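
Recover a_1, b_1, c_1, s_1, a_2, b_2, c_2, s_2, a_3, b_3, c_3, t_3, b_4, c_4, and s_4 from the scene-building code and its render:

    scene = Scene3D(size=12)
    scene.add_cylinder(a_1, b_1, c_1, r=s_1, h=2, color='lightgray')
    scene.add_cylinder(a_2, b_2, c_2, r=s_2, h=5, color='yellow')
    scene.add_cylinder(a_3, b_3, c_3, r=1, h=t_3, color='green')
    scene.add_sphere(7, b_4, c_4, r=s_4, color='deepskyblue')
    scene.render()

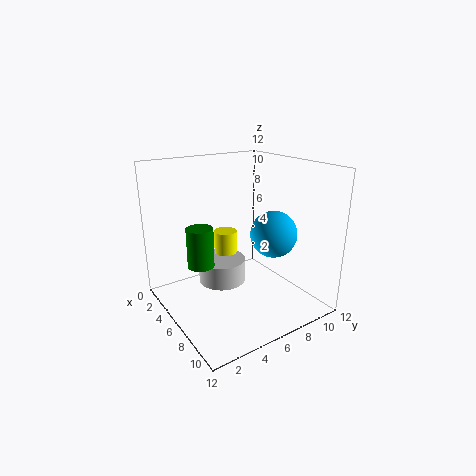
a_1 = 5, b_1 = 5, c_1 = 2, s_1 = 2, a_2 = 4, b_2 = 6, c_2 = 1, s_2 = 1, a_3 = 7, b_3 = 2, c_3 = 5, t_3 = 3, b_4 = 9, c_4 = 6, s_4 = 2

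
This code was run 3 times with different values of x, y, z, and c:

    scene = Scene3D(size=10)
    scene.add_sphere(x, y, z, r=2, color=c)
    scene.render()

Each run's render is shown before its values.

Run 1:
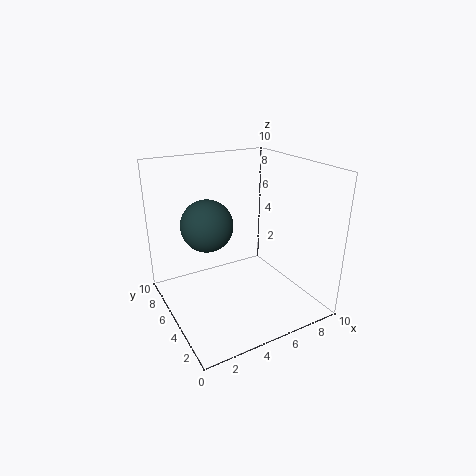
x = 4; y = 8; z = 5; c = 'darkslategray'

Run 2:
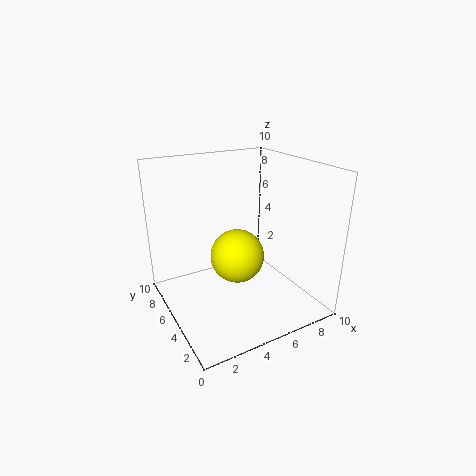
x = 5.5; y = 6; z = 3; c = 'yellow'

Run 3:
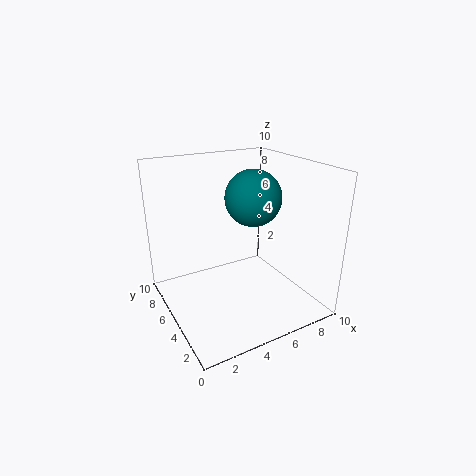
x = 6.5; y = 5.5; z = 7.5; c = 'teal'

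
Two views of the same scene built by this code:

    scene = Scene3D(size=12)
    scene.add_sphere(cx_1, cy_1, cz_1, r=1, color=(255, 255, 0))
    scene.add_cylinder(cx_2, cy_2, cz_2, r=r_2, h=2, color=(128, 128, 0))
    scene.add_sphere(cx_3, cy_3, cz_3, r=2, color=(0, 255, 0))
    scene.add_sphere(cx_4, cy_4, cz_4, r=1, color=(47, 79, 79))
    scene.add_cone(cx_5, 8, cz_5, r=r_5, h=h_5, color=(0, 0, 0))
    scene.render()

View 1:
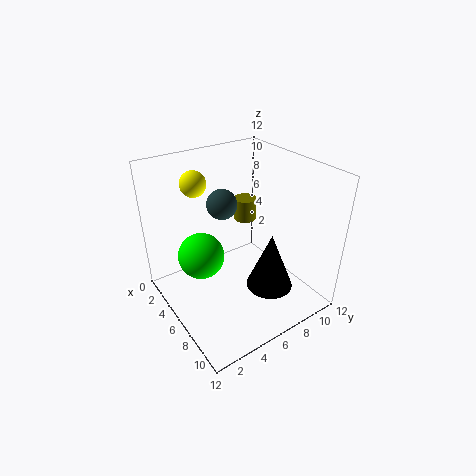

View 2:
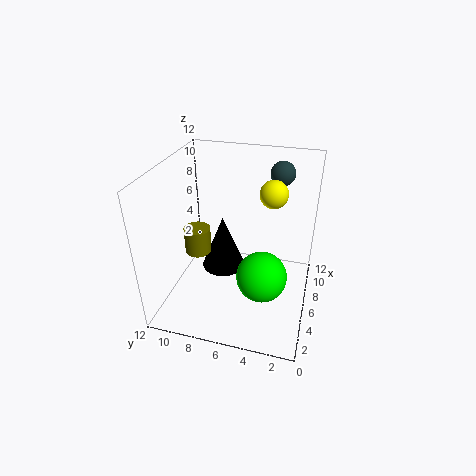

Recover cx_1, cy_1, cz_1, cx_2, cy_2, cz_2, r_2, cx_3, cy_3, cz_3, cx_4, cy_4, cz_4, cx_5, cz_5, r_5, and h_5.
cx_1 = 4.5, cy_1 = 3, cz_1 = 11, cx_2 = 3.5, cy_2 = 8.5, cz_2 = 6, r_2 = 1, cx_3 = 4, cy_3 = 3.5, cz_3 = 4, cx_4 = 8.5, cy_4 = 3, cz_4 = 11, cx_5 = 8, cz_5 = 1.5, r_5 = 2, h_5 = 5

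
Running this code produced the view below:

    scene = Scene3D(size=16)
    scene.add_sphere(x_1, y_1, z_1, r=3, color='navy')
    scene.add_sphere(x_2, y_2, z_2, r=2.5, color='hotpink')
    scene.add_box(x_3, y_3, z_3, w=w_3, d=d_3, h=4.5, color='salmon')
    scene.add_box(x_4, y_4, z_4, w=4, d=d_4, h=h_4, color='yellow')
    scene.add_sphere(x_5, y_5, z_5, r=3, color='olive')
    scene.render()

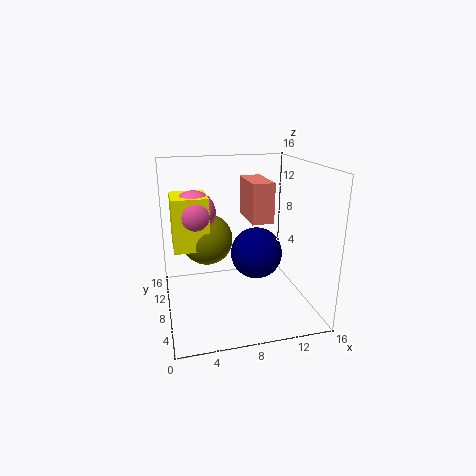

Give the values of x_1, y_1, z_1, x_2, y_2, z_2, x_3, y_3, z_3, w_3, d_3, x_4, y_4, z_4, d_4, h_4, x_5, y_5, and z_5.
x_1 = 10.5, y_1 = 9, z_1 = 5.5, x_2 = 3.5, y_2 = 10.5, z_2 = 10.5, x_3 = 9.5, y_3 = 7.5, z_3 = 9.5, w_3 = 2.5, d_3 = 5.5, x_4 = 1, y_4 = 8.5, z_4 = 6.5, d_4 = 4.5, h_4 = 6, x_5 = 5, y_5 = 11, z_5 = 7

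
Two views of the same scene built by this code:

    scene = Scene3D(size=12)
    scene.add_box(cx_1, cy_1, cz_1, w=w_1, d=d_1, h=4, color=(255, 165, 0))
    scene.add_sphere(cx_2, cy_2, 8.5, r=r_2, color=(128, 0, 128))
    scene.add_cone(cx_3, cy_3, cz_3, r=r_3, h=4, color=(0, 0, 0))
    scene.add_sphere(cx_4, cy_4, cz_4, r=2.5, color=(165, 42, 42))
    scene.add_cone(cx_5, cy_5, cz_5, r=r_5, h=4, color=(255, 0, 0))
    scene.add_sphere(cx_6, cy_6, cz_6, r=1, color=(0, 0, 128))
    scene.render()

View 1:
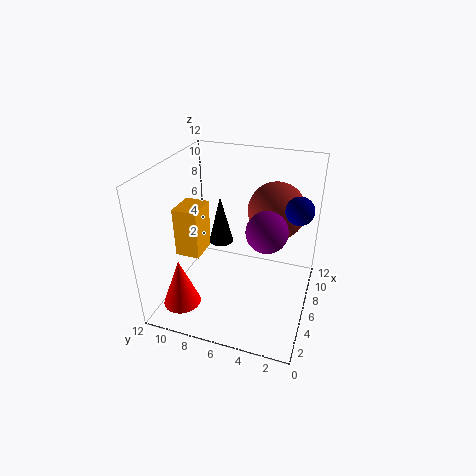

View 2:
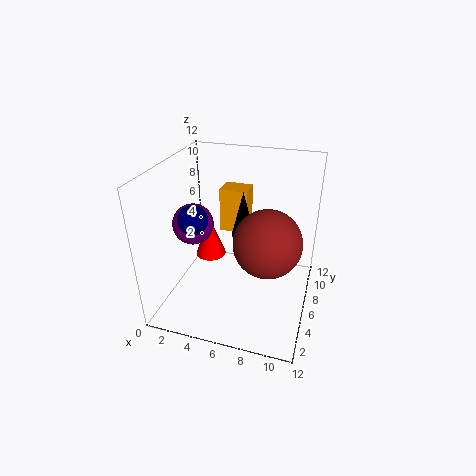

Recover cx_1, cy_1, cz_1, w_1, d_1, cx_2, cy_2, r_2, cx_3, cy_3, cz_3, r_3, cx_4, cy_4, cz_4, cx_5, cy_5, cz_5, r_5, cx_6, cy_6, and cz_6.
cx_1 = 3.5; cy_1 = 8.5; cz_1 = 5; w_1 = 2.5; d_1 = 2; cx_2 = 3.5; cy_2 = 3; r_2 = 1.5; cx_3 = 6; cy_3 = 7.5; cz_3 = 5.5; r_3 = 1; cx_4 = 9; cy_4 = 3.5; cz_4 = 7.5; cx_5 = 2; cy_5 = 9.5; cz_5 = 1.5; r_5 = 1.5; cx_6 = 4.5; cy_6 = 1; cz_6 = 10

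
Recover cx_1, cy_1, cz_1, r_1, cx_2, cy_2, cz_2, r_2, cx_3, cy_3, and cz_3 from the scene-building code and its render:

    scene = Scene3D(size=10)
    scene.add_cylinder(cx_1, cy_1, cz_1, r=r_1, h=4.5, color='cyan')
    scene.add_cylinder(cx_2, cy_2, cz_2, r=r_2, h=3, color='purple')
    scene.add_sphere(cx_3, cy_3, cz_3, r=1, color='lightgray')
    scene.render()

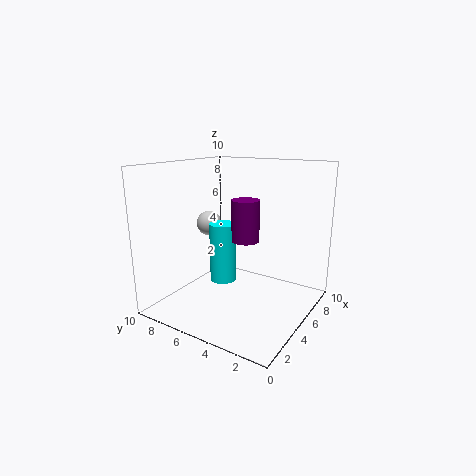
cx_1 = 6, cy_1 = 7, cz_1 = 1, r_1 = 1, cx_2 = 6, cy_2 = 5, cz_2 = 4.5, r_2 = 1, cx_3 = 7, cy_3 = 9, cz_3 = 5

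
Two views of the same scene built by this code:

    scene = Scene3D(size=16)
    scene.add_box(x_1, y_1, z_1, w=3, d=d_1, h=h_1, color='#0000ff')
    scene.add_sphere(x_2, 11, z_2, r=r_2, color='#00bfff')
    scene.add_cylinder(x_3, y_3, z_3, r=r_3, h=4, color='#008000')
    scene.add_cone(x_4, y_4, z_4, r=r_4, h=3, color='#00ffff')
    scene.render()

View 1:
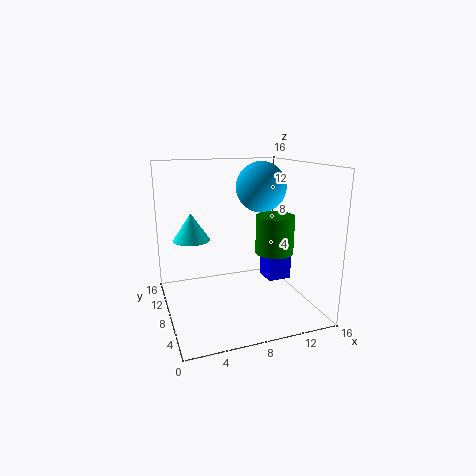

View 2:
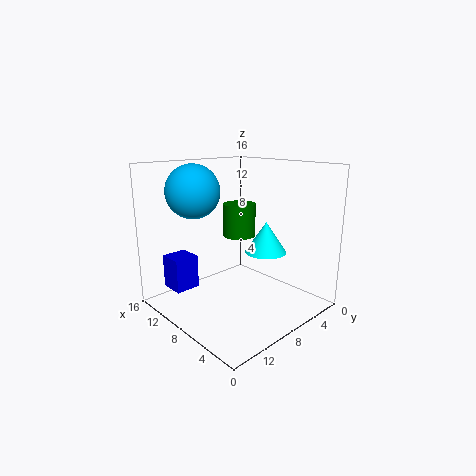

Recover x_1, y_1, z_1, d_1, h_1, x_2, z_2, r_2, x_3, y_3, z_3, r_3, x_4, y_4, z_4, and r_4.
x_1 = 13
y_1 = 10
z_1 = 1
d_1 = 3
h_1 = 4
x_2 = 12
z_2 = 13
r_2 = 3
x_3 = 11
y_3 = 5
z_3 = 7
r_3 = 2
x_4 = 3
y_4 = 9
z_4 = 8
r_4 = 2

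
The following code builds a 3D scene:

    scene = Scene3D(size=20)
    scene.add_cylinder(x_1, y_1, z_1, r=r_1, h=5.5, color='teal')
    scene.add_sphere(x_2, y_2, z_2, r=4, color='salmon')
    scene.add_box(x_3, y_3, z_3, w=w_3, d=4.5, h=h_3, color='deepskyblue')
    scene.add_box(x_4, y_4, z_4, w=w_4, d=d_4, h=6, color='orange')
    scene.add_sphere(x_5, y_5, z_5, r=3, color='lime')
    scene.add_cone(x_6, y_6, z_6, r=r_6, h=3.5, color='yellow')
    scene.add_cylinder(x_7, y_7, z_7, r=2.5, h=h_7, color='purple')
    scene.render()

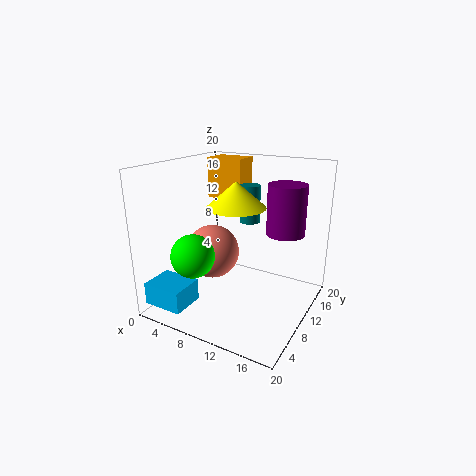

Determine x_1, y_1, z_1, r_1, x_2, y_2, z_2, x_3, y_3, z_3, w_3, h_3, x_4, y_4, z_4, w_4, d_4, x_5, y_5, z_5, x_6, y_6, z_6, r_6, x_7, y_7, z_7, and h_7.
x_1 = 9.5; y_1 = 14.5; z_1 = 11; r_1 = 1.5; x_2 = 5; y_2 = 11; z_2 = 6.5; x_3 = 1; y_3 = 0.5; z_3 = 2; w_3 = 5.5; h_3 = 3; x_4 = 2.5; y_4 = 14; z_4 = 14; w_4 = 5.5; d_4 = 4; x_5 = 5.5; y_5 = 5.5; z_5 = 8; x_6 = 10; y_6 = 9.5; z_6 = 14.5; r_6 = 4; x_7 = 16.5; y_7 = 11; z_7 = 11.5; h_7 = 6.5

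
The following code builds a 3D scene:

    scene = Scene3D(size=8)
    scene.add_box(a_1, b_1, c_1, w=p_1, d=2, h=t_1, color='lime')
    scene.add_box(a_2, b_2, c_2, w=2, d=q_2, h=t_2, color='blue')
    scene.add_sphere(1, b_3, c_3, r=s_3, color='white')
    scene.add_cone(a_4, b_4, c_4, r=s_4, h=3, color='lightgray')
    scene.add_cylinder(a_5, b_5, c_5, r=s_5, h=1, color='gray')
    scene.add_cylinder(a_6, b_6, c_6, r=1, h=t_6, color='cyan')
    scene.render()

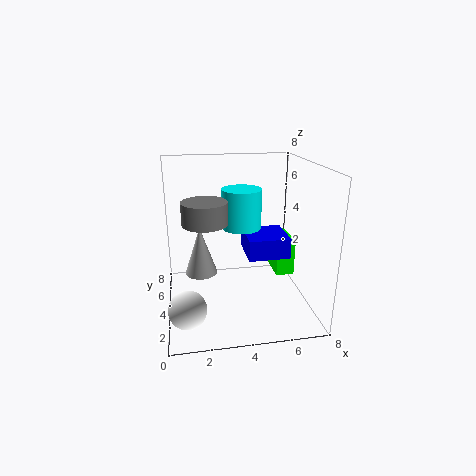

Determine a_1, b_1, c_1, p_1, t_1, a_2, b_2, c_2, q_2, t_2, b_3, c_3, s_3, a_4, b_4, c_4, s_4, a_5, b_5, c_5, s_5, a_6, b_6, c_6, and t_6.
a_1 = 6, b_1 = 3, c_1 = 2, p_1 = 1, t_1 = 2, a_2 = 4, b_2 = 1, c_2 = 4, q_2 = 2, t_2 = 1, b_3 = 2, c_3 = 1, s_3 = 1, a_4 = 2, b_4 = 6, c_4 = 1, s_4 = 1, a_5 = 2, b_5 = 1, c_5 = 6, s_5 = 1, a_6 = 4, b_6 = 3, c_6 = 5, t_6 = 2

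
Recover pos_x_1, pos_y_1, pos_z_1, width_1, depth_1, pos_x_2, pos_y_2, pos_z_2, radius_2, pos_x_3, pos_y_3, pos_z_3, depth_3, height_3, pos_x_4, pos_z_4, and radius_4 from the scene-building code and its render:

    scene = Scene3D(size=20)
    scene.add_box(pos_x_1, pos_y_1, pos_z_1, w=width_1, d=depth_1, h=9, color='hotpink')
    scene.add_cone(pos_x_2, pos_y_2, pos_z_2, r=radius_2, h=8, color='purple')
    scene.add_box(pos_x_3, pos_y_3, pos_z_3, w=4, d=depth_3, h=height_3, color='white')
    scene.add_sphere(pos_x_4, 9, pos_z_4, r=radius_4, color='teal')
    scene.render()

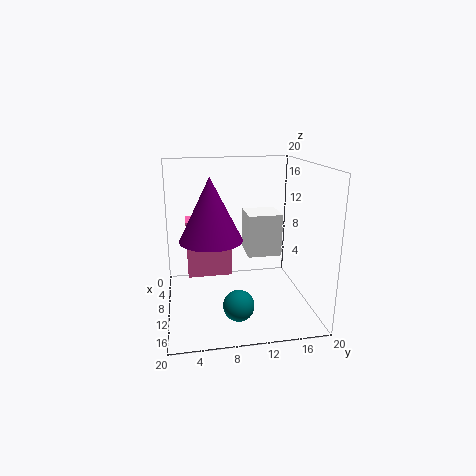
pos_x_1 = 1; pos_y_1 = 3; pos_z_1 = 2; width_1 = 4; depth_1 = 7; pos_x_2 = 13; pos_y_2 = 6; pos_z_2 = 11; radius_2 = 4; pos_x_3 = 13; pos_y_3 = 10; pos_z_3 = 10; depth_3 = 4; height_3 = 5; pos_x_4 = 16; pos_z_4 = 3; radius_4 = 2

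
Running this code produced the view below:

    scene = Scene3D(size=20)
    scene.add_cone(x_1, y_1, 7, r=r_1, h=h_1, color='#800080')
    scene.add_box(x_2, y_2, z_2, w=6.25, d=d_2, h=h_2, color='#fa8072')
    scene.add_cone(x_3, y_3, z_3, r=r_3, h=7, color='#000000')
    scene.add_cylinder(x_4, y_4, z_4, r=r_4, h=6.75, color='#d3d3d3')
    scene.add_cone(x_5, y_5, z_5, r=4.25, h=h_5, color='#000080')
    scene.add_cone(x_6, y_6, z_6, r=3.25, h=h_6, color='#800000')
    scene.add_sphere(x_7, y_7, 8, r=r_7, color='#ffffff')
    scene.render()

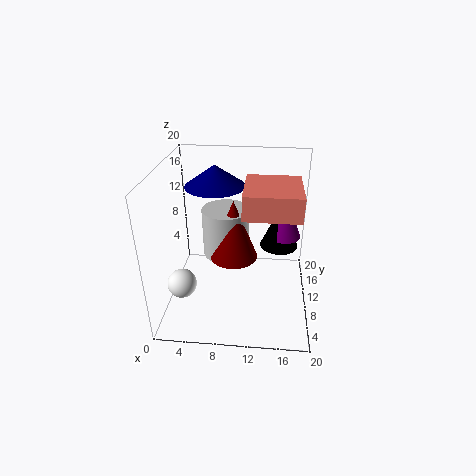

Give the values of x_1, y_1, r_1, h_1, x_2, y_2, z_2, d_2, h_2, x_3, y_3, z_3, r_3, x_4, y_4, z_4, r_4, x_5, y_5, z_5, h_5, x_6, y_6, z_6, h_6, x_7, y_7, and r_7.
x_1 = 16.75, y_1 = 16.5, r_1 = 2.5, h_1 = 6.75, x_2 = 11.25, y_2 = 1, z_2 = 17.25, d_2 = 6.75, h_2 = 2.75, x_3 = 16, y_3 = 16.5, z_3 = 5.25, r_3 = 3, x_4 = 8.25, y_4 = 10.75, z_4 = 7.25, r_4 = 3.25, x_5 = 6.5, y_5 = 13.25, z_5 = 16.25, h_5 = 3, x_6 = 9.5, y_6 = 9, z_6 = 7.75, h_6 = 8.25, x_7 = 4, y_7 = 2, r_7 = 1.75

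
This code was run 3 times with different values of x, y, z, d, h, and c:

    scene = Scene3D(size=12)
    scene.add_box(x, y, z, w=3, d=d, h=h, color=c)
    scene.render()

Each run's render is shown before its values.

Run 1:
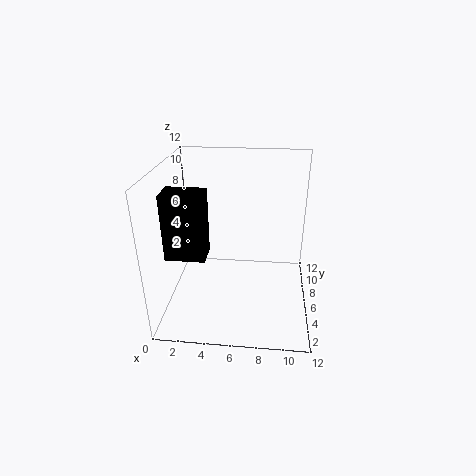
x = 1; y = 2; z = 6; d = 2; h = 5; c = 'black'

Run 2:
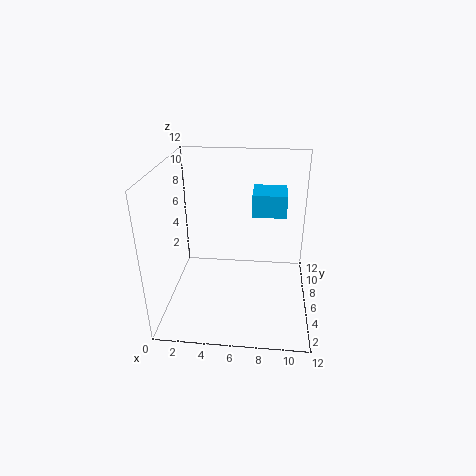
x = 7; y = 8; z = 7; d = 3; h = 2; c = 'deepskyblue'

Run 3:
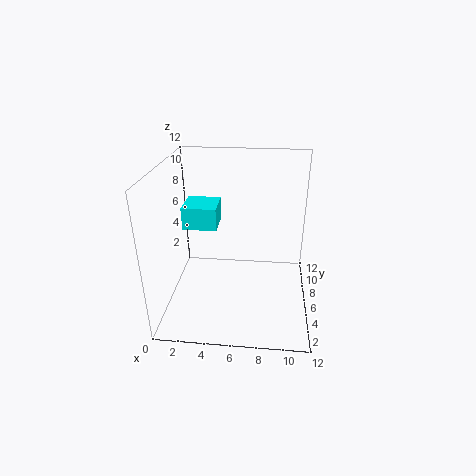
x = 1; y = 7; z = 6; d = 3; h = 2; c = 'cyan'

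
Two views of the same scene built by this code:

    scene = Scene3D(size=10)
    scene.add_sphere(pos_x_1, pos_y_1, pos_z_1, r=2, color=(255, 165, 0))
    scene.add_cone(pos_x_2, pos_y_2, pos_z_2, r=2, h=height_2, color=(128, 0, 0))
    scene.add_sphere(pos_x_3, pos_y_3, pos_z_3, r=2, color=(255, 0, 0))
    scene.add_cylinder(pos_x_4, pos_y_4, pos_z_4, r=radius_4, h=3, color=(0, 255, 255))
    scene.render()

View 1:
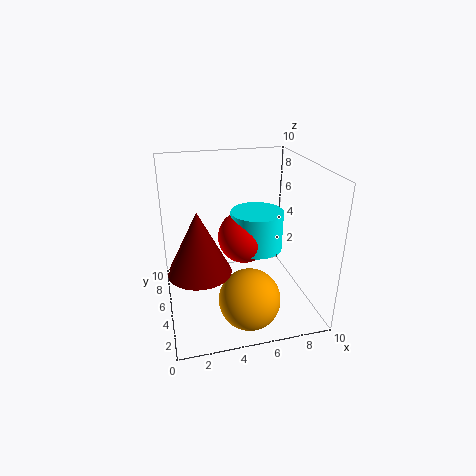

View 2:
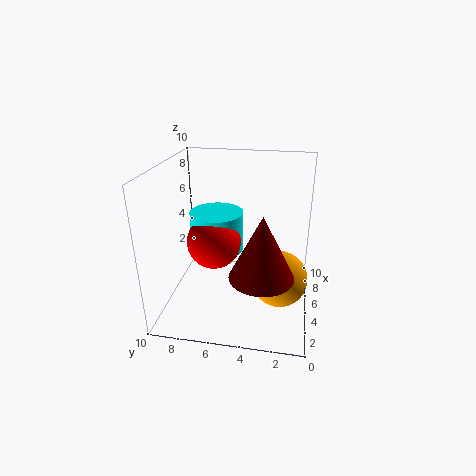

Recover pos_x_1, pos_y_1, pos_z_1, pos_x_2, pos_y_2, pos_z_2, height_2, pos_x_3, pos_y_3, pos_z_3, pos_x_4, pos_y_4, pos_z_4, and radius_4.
pos_x_1 = 5; pos_y_1 = 2; pos_z_1 = 2; pos_x_2 = 2; pos_y_2 = 3; pos_z_2 = 4; height_2 = 4; pos_x_3 = 6; pos_y_3 = 7; pos_z_3 = 4; pos_x_4 = 7; pos_y_4 = 7; pos_z_4 = 3; radius_4 = 2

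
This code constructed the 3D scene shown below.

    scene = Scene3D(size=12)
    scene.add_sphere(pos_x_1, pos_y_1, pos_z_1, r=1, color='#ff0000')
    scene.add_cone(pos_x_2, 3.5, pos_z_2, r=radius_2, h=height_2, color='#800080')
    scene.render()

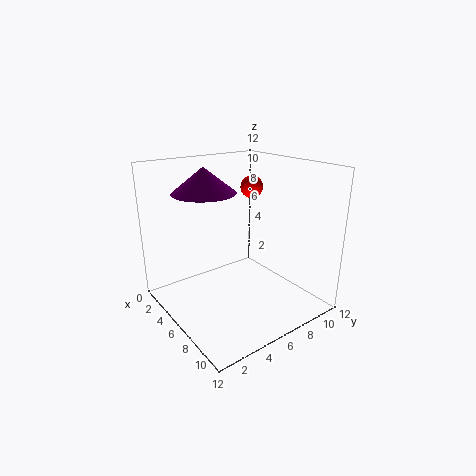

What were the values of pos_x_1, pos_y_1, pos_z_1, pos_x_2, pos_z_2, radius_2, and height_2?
pos_x_1 = 4; pos_y_1 = 9; pos_z_1 = 9.5; pos_x_2 = 5; pos_z_2 = 10; radius_2 = 2.5; height_2 = 2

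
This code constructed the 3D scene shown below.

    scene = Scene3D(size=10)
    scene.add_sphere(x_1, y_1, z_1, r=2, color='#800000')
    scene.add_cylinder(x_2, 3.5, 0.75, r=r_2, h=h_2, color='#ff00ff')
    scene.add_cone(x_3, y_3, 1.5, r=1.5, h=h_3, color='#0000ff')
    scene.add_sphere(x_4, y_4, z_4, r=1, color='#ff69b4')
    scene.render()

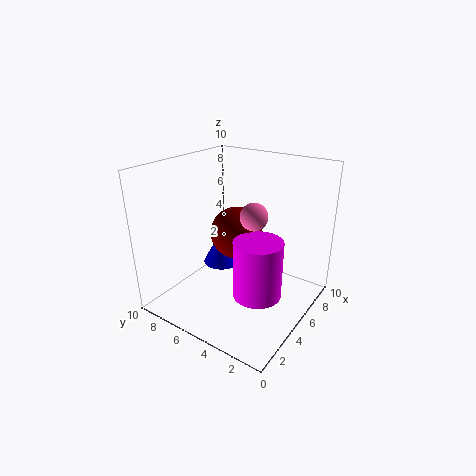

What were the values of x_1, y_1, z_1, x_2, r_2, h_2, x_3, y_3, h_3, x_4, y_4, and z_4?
x_1 = 7; y_1 = 6.5; z_1 = 4.25; x_2 = 5.25; r_2 = 1.75; h_2 = 4.25; x_3 = 6.75; y_3 = 7.75; h_3 = 2.75; x_4 = 6.25; y_4 = 4.5; z_4 = 6.25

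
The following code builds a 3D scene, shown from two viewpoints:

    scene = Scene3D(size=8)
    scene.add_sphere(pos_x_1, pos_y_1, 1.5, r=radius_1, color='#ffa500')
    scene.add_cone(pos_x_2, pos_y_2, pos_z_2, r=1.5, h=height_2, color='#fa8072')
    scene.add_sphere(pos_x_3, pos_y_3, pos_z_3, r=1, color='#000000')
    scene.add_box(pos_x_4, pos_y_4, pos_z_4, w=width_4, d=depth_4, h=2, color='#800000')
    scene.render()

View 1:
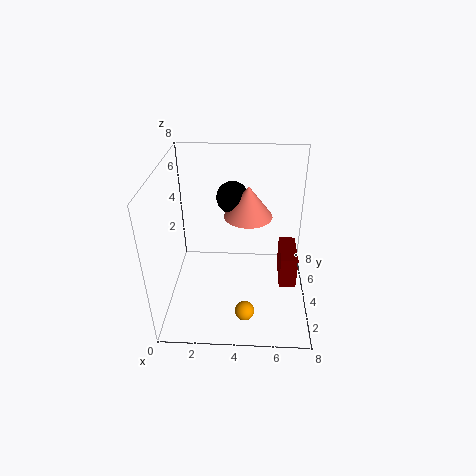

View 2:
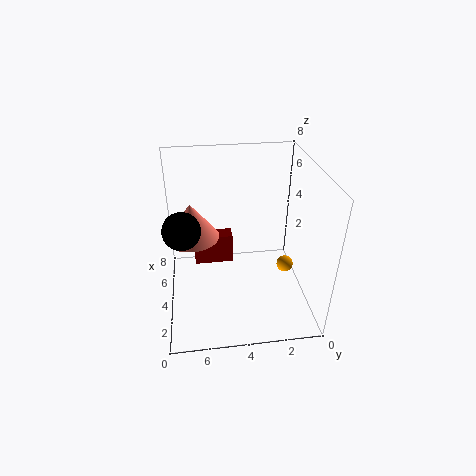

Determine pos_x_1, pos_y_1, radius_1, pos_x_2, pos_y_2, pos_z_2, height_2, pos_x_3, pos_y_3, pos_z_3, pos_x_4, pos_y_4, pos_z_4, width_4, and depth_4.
pos_x_1 = 4.5
pos_y_1 = 1
radius_1 = 0.5
pos_x_2 = 4.5
pos_y_2 = 6.5
pos_z_2 = 4
height_2 = 2
pos_x_3 = 3.5
pos_y_3 = 7
pos_z_3 = 5
pos_x_4 = 6.5
pos_y_4 = 4
pos_z_4 = 0.5
width_4 = 1
depth_4 = 2.5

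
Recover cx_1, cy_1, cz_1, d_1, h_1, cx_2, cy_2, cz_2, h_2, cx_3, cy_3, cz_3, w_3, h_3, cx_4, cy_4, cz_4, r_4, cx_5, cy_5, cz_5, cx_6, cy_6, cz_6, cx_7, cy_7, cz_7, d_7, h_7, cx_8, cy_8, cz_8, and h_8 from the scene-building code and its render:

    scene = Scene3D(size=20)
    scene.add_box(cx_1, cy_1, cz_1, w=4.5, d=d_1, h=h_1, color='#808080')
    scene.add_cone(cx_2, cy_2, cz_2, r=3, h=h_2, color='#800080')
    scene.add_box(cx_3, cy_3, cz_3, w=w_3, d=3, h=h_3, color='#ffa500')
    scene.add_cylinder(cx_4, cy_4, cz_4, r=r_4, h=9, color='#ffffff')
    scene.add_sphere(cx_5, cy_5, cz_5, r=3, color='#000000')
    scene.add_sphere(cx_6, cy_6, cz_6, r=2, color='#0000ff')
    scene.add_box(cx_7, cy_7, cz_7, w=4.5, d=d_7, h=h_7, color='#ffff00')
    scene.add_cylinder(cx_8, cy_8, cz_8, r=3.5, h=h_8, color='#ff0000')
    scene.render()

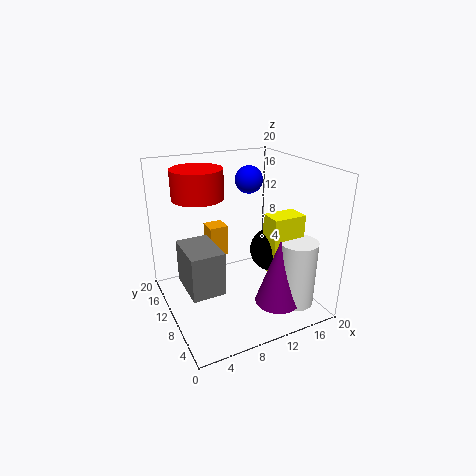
cx_1 = 2; cy_1 = 6.5; cz_1 = 4; d_1 = 6.5; h_1 = 6; cx_2 = 13; cy_2 = 4; cz_2 = 2.5; h_2 = 9; cx_3 = 8.5; cy_3 = 16.5; cz_3 = 4; w_3 = 3; h_3 = 5; cx_4 = 15.5; cy_4 = 3.5; cz_4 = 2; r_4 = 2.5; cx_5 = 14; cy_5 = 7.5; cz_5 = 8.5; cx_6 = 13.5; cy_6 = 13.5; cz_6 = 17; cx_7 = 12.5; cy_7 = 4.5; cz_7 = 6; d_7 = 3; h_7 = 8; cx_8 = 5.5; cy_8 = 13; cz_8 = 15.5; h_8 = 4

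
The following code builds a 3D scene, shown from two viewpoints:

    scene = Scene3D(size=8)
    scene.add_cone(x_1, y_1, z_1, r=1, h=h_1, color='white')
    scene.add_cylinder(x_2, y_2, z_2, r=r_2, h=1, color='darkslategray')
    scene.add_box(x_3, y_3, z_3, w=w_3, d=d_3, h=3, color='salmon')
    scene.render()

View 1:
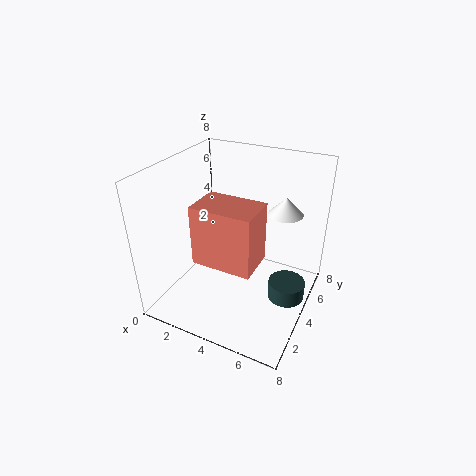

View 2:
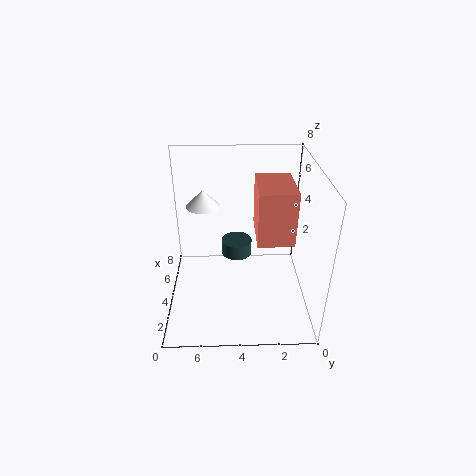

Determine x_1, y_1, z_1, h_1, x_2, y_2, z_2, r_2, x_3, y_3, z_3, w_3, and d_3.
x_1 = 6
y_1 = 6
z_1 = 5
h_1 = 1
x_2 = 7
y_2 = 4
z_2 = 1
r_2 = 1
x_3 = 3
y_3 = 1
z_3 = 4
w_3 = 3
d_3 = 2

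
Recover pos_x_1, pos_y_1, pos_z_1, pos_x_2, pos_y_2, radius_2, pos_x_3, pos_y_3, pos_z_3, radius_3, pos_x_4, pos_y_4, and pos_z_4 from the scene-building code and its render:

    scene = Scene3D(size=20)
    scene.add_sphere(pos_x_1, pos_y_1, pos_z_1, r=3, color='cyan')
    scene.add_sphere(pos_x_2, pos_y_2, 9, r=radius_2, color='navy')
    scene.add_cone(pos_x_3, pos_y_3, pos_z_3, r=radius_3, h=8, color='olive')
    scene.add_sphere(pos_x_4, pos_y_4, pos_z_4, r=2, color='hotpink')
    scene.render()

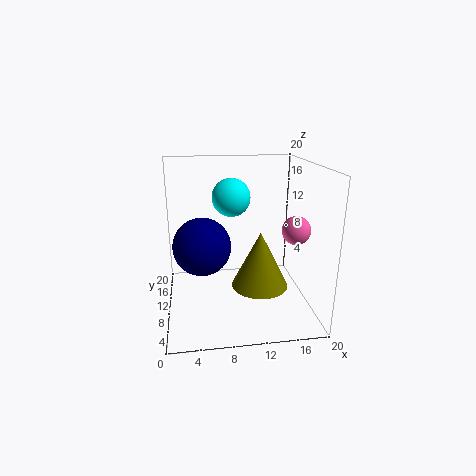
pos_x_1 = 10, pos_y_1 = 17, pos_z_1 = 14, pos_x_2 = 5, pos_y_2 = 10, radius_2 = 4, pos_x_3 = 13, pos_y_3 = 9, pos_z_3 = 3, radius_3 = 4, pos_x_4 = 18, pos_y_4 = 9, pos_z_4 = 11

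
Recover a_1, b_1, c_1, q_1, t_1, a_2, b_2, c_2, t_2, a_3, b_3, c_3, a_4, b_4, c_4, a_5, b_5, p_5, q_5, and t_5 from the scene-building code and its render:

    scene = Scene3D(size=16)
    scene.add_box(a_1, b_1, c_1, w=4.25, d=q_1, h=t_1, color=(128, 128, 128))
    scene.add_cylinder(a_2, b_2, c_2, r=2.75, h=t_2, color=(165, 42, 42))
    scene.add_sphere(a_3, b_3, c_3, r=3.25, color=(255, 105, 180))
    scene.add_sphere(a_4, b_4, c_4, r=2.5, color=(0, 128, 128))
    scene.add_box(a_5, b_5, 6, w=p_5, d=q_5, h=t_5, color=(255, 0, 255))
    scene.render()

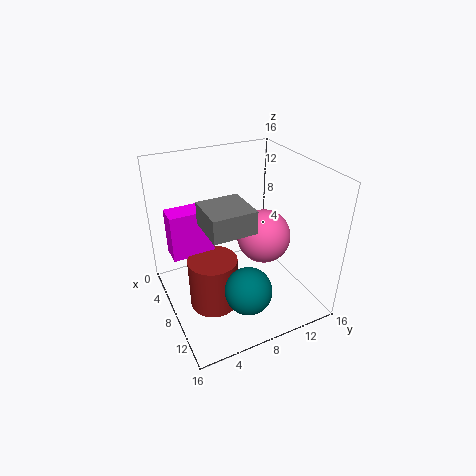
a_1 = 9.25
b_1 = 3
c_1 = 11.75
q_1 = 4.25
t_1 = 2.25
a_2 = 8.25
b_2 = 4.75
c_2 = 0.25
t_2 = 6
a_3 = 6.5
b_3 = 12.25
c_3 = 6.25
a_4 = 12.5
b_4 = 7
c_4 = 4.25
a_5 = 4
b_5 = 1
p_5 = 2.5
q_5 = 4.75
t_5 = 5.25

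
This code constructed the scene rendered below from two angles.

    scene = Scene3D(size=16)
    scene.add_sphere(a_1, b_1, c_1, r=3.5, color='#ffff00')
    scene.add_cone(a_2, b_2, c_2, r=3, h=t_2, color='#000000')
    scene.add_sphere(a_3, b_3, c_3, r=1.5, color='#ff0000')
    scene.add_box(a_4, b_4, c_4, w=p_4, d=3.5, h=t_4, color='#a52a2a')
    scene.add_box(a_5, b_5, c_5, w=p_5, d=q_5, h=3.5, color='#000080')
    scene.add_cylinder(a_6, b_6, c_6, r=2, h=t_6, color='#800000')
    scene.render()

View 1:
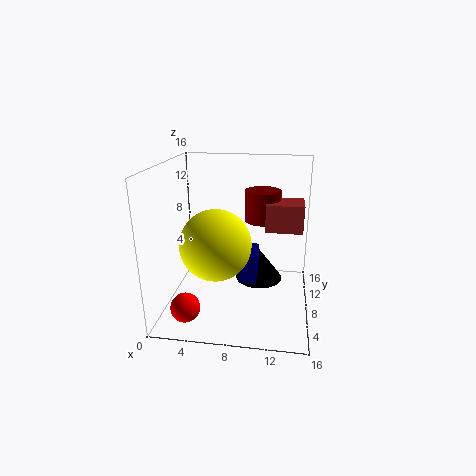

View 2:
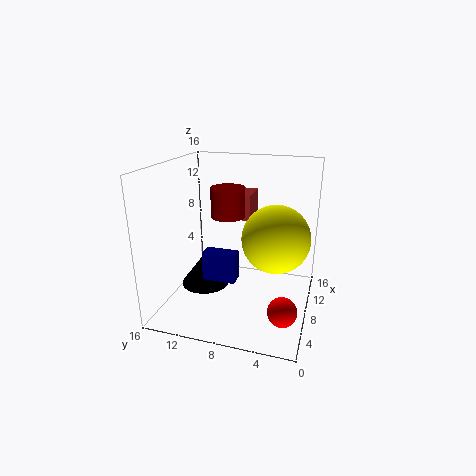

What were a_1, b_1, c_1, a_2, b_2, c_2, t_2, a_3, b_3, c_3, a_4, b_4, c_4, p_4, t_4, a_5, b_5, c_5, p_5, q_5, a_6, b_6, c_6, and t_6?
a_1 = 6.5
b_1 = 3.5
c_1 = 9
a_2 = 10
b_2 = 13
c_2 = 0.5
t_2 = 4
a_3 = 3.5
b_3 = 2
c_3 = 2.5
a_4 = 11
b_4 = 7.5
c_4 = 9
p_4 = 4
t_4 = 3
a_5 = 8
b_5 = 8.5
c_5 = 2
p_5 = 2
q_5 = 4
a_6 = 10.5
b_6 = 10
c_6 = 9.5
t_6 = 3.5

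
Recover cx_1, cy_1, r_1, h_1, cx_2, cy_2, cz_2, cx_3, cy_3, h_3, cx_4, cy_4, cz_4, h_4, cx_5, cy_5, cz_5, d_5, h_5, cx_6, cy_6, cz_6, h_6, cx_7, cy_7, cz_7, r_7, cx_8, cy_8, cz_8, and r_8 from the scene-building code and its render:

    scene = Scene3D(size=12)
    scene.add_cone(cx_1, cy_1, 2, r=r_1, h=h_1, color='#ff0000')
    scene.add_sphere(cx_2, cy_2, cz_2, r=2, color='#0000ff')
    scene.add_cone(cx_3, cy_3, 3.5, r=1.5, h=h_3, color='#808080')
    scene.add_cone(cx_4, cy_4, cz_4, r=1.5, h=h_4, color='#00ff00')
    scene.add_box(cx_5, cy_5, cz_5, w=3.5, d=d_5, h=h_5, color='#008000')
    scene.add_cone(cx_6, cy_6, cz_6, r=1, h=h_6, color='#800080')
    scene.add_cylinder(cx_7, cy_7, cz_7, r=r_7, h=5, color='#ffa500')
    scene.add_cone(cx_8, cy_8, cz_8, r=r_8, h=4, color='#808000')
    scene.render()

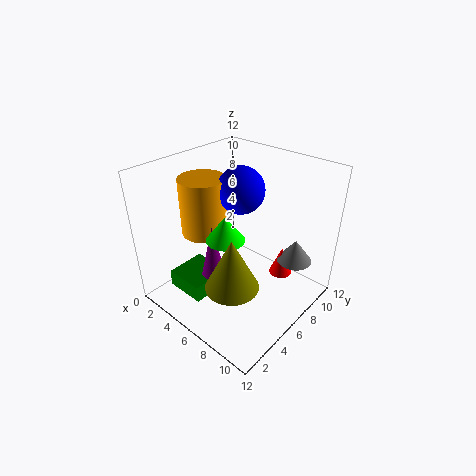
cx_1 = 8.5; cy_1 = 9; r_1 = 1; h_1 = 2.5; cx_2 = 5; cy_2 = 7.5; cz_2 = 9.5; cx_3 = 9.5; cy_3 = 9.5; h_3 = 2; cx_4 = 6.5; cy_4 = 4; cz_4 = 7; h_4 = 2; cx_5 = 1.5; cy_5 = 2; cz_5 = 1; d_5 = 3.5; h_5 = 1.5; cx_6 = 5; cy_6 = 4; cz_6 = 3; h_6 = 4.5; cx_7 = 2.5; cy_7 = 5.5; cz_7 = 5.5; r_7 = 2; cx_8 = 8.5; cy_8 = 2.5; cz_8 = 4.5; r_8 = 2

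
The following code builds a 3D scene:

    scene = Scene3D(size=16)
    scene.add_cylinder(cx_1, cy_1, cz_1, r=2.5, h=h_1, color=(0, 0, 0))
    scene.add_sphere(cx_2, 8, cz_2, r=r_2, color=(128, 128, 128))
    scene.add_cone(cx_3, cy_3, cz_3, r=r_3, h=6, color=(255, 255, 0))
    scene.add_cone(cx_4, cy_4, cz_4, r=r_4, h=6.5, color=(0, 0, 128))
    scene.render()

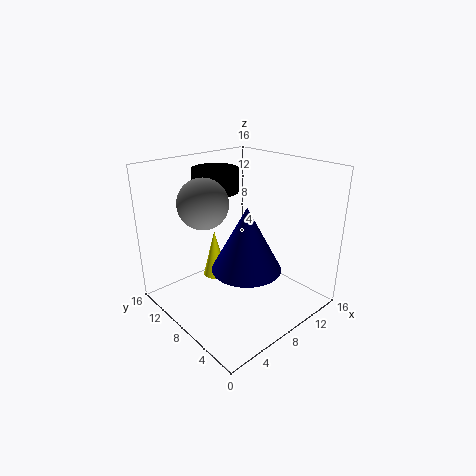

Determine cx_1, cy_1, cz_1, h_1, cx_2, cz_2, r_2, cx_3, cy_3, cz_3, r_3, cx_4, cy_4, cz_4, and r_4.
cx_1 = 7
cy_1 = 10.5
cz_1 = 13
h_1 = 2.5
cx_2 = 3.5
cz_2 = 13
r_2 = 2.5
cx_3 = 8.5
cy_3 = 13
cz_3 = 1
r_3 = 1.5
cx_4 = 6
cy_4 = 4.5
cz_4 = 6.5
r_4 = 3.5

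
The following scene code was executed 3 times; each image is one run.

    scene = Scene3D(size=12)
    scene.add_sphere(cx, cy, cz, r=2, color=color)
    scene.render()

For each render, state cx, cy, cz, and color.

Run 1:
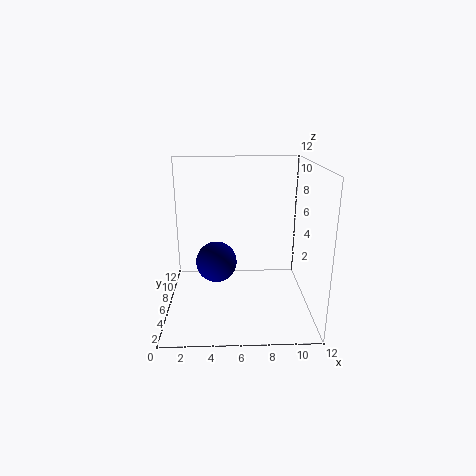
cx = 4
cy = 10
cz = 2
color = 'navy'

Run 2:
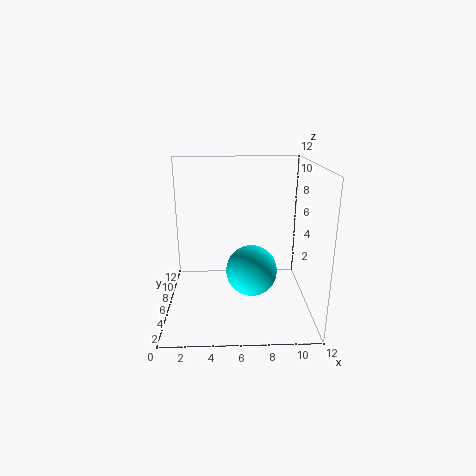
cx = 7
cy = 4
cz = 4
color = 'cyan'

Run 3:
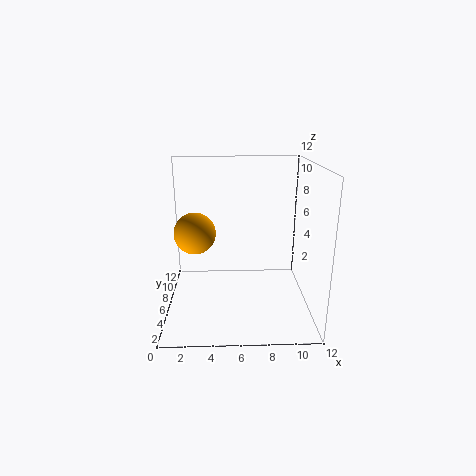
cx = 2
cy = 10
cz = 5
color = 'orange'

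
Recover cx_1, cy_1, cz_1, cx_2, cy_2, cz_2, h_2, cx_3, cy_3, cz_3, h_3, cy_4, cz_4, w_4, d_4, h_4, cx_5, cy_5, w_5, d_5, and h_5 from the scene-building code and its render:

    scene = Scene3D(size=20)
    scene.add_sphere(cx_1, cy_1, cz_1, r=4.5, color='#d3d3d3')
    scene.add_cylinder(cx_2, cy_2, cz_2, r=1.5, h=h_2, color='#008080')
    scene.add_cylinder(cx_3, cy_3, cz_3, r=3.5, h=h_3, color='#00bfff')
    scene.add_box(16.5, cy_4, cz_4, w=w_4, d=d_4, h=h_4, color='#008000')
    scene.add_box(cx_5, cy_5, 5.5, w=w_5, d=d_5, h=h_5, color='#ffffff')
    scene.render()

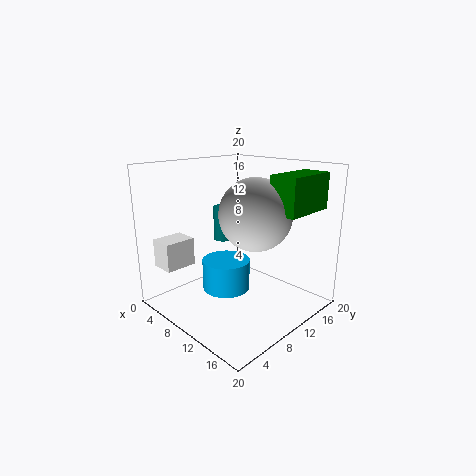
cx_1 = 14.5; cy_1 = 8.5; cz_1 = 14.5; cx_2 = 2.5; cy_2 = 14; cz_2 = 7; h_2 = 5.5; cx_3 = 7.5; cy_3 = 10; cz_3 = 1.5; h_3 = 4.5; cy_4 = 8.5; cz_4 = 15; w_4 = 3.5; d_4 = 7; h_4 = 4.5; cx_5 = 1; cy_5 = 2; w_5 = 3.5; d_5 = 4.5; h_5 = 4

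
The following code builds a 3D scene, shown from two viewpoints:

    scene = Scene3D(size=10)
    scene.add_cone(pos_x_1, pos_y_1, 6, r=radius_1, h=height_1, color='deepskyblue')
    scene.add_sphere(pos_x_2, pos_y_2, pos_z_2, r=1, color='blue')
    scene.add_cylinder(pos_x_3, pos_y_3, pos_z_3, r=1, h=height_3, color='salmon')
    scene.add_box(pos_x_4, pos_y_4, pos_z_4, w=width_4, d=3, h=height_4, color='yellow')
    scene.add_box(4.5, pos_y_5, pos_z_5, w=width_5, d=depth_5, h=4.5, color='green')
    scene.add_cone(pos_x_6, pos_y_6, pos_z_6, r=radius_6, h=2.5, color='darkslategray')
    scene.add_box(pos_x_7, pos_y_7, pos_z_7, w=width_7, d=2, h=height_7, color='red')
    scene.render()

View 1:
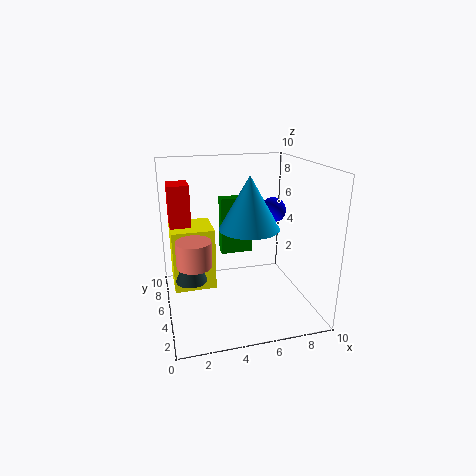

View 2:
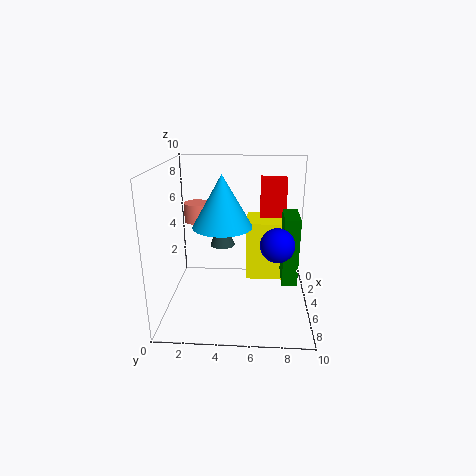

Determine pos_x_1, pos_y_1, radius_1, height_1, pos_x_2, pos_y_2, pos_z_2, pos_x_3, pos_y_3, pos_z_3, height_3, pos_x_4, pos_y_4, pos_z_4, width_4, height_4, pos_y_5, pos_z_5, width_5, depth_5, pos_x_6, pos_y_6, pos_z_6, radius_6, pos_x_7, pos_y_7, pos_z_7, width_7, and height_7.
pos_x_1 = 5.5
pos_y_1 = 4
radius_1 = 2
height_1 = 3.5
pos_x_2 = 8.5
pos_y_2 = 7.5
pos_z_2 = 6
pos_x_3 = 1.5
pos_y_3 = 1.5
pos_z_3 = 5
height_3 = 1.5
pos_x_4 = 0.5
pos_y_4 = 5.5
pos_z_4 = 1
width_4 = 3
height_4 = 4.5
pos_y_5 = 8
pos_z_5 = 2.5
width_5 = 2.5
depth_5 = 1
pos_x_6 = 1.5
pos_y_6 = 3.5
pos_z_6 = 3
radius_6 = 1
pos_x_7 = 0.5
pos_y_7 = 6.5
pos_z_7 = 4.5
width_7 = 1.5
height_7 = 4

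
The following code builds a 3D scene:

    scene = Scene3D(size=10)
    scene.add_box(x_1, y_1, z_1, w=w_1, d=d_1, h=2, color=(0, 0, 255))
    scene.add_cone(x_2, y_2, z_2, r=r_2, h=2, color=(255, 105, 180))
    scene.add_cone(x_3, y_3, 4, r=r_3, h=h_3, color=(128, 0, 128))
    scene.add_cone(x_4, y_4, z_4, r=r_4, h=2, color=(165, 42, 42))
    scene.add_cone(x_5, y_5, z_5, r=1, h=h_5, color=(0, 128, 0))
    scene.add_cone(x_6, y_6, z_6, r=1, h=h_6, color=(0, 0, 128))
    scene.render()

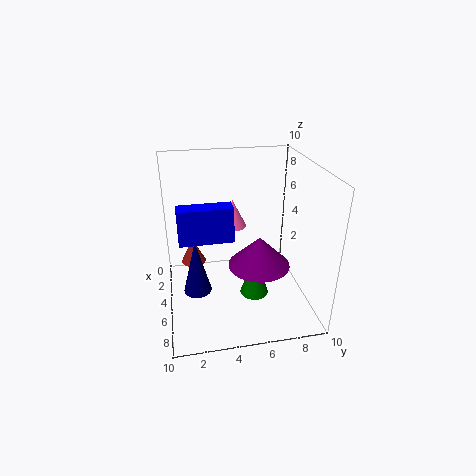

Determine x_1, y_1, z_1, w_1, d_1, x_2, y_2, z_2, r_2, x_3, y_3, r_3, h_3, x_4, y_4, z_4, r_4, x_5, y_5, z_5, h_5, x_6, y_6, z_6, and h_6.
x_1 = 8; y_1 = 1; z_1 = 7; w_1 = 1; d_1 = 3; x_2 = 3; y_2 = 5; z_2 = 5; r_2 = 1; x_3 = 7; y_3 = 6; r_3 = 2; h_3 = 2; x_4 = 1; y_4 = 2; z_4 = 1; r_4 = 1; x_5 = 6; y_5 = 6; z_5 = 1; h_5 = 3; x_6 = 5; y_6 = 2; z_6 = 1; h_6 = 4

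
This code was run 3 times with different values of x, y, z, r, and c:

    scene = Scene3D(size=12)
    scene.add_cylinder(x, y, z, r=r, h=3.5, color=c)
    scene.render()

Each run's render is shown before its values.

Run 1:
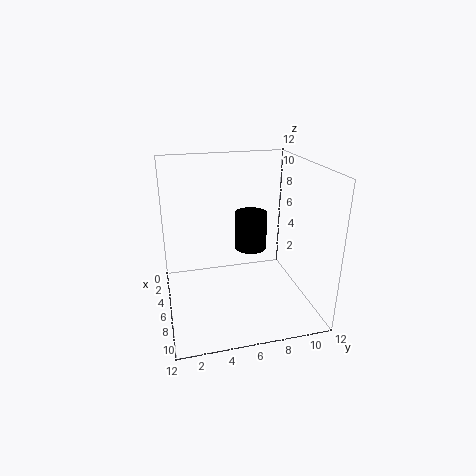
x = 3; y = 8; z = 3.5; r = 1.5; c = 'black'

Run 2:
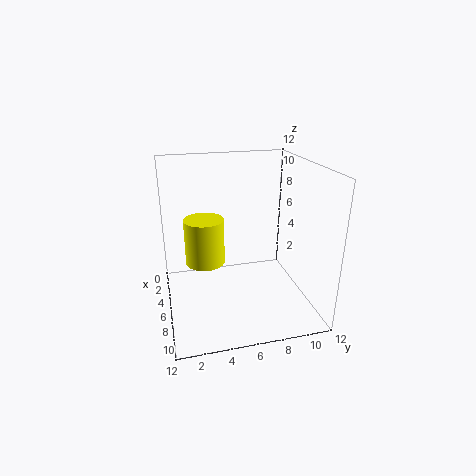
x = 7.5; y = 3; z = 5; r = 1.5; c = 'yellow'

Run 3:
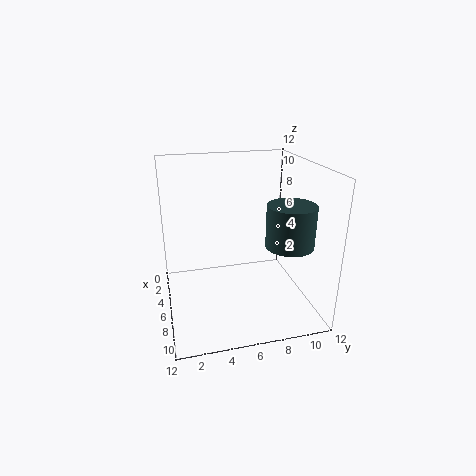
x = 7.5; y = 10; z = 5.5; r = 2; c = 'darkslategray'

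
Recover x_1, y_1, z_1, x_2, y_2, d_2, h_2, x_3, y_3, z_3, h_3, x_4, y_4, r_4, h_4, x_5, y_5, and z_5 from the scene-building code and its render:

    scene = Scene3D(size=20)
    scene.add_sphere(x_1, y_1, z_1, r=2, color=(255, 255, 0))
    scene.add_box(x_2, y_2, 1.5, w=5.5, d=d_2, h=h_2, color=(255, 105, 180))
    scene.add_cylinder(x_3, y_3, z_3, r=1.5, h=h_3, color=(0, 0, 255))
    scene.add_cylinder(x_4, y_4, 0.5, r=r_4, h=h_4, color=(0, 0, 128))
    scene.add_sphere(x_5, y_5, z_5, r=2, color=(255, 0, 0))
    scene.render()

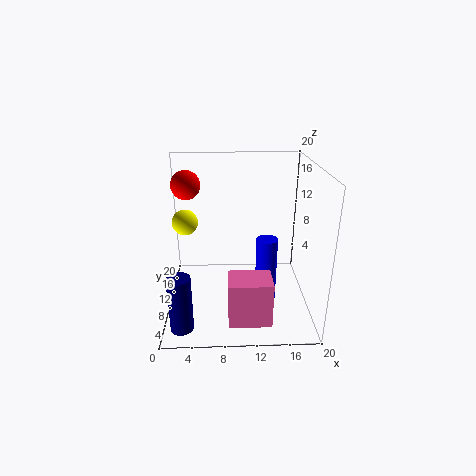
x_1 = 2
y_1 = 16
z_1 = 10
x_2 = 8.5
y_2 = 1.5
d_2 = 4
h_2 = 6
x_3 = 14
y_3 = 9.5
z_3 = 0.5
h_3 = 9.5
x_4 = 2.5
y_4 = 3
r_4 = 1.5
h_4 = 7.5
x_5 = 3
y_5 = 12
z_5 = 17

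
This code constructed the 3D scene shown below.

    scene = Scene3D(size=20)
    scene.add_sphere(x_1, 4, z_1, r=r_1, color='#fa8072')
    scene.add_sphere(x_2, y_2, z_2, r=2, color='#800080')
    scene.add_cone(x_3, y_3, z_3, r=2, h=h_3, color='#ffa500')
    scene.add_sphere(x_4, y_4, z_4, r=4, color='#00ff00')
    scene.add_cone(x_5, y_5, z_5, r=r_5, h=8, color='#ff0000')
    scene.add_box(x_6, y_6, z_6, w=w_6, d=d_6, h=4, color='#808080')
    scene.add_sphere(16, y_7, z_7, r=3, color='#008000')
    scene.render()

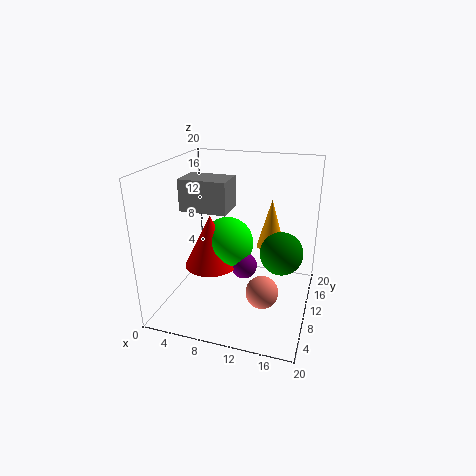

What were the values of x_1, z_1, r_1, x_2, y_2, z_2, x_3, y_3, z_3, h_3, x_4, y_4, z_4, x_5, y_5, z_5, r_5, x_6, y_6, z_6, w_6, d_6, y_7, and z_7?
x_1 = 15; z_1 = 6; r_1 = 2; x_2 = 10; y_2 = 13; z_2 = 4; x_3 = 14; y_3 = 13; z_3 = 8; h_3 = 7; x_4 = 7; y_4 = 14; z_4 = 7; x_5 = 5; y_5 = 12; z_5 = 4; r_5 = 4; x_6 = 4; y_6 = 5; z_6 = 15; w_6 = 6; d_6 = 4; y_7 = 11; z_7 = 8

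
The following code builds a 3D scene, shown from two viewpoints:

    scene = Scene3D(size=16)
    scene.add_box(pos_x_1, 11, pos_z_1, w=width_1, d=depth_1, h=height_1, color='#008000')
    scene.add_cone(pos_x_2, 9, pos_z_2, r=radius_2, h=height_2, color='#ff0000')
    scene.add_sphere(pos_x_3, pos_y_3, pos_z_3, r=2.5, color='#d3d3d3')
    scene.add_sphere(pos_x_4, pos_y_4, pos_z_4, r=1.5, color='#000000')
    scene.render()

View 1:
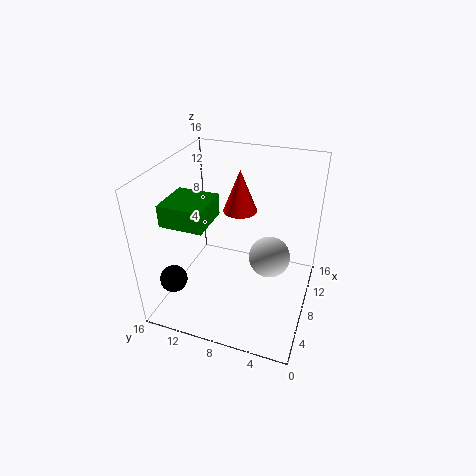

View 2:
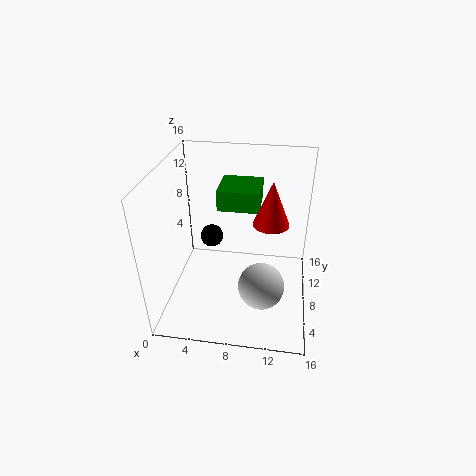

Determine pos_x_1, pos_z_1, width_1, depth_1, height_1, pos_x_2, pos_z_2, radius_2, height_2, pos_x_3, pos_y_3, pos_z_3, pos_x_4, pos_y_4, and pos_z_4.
pos_x_1 = 5
pos_z_1 = 9.5
width_1 = 5
depth_1 = 5
height_1 = 2.5
pos_x_2 = 11.5
pos_z_2 = 9.5
radius_2 = 2
height_2 = 5
pos_x_3 = 11
pos_y_3 = 5
pos_z_3 = 4
pos_x_4 = 3.5
pos_y_4 = 14
pos_z_4 = 4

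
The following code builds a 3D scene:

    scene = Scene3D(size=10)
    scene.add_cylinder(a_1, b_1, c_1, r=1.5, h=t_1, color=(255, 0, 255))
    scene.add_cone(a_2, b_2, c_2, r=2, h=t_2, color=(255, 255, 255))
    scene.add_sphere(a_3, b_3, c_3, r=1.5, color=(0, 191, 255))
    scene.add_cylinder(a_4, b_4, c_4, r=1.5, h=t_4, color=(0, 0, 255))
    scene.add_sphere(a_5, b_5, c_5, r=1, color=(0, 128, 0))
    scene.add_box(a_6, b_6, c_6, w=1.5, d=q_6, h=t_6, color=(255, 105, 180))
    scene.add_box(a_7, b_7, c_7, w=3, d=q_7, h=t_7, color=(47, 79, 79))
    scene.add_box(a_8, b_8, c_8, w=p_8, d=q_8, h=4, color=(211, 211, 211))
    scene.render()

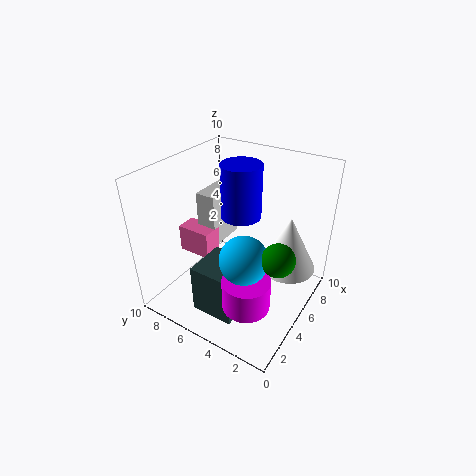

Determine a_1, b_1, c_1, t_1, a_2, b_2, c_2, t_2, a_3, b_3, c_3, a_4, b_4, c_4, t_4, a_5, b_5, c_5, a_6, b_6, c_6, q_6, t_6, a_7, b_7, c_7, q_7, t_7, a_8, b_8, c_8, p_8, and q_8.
a_1 = 2, b_1 = 2.5, c_1 = 2.5, t_1 = 2, a_2 = 7, b_2 = 2, c_2 = 2.5, t_2 = 4, a_3 = 2.5, b_3 = 3, c_3 = 5.5, a_4 = 7, b_4 = 6, c_4 = 5.5, t_4 = 4, a_5 = 3, b_5 = 1, c_5 = 6, a_6 = 4, b_6 = 7, c_6 = 3, q_6 = 2.5, t_6 = 2, a_7 = 1.5, b_7 = 3.5, c_7 = 0.5, q_7 = 3, t_7 = 3.5, a_8 = 5, b_8 = 7, c_8 = 3.5, p_8 = 3, q_8 = 1.5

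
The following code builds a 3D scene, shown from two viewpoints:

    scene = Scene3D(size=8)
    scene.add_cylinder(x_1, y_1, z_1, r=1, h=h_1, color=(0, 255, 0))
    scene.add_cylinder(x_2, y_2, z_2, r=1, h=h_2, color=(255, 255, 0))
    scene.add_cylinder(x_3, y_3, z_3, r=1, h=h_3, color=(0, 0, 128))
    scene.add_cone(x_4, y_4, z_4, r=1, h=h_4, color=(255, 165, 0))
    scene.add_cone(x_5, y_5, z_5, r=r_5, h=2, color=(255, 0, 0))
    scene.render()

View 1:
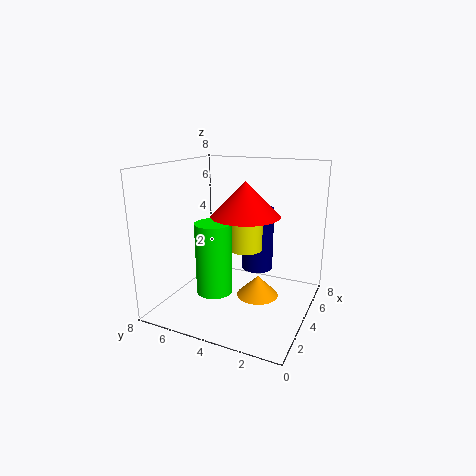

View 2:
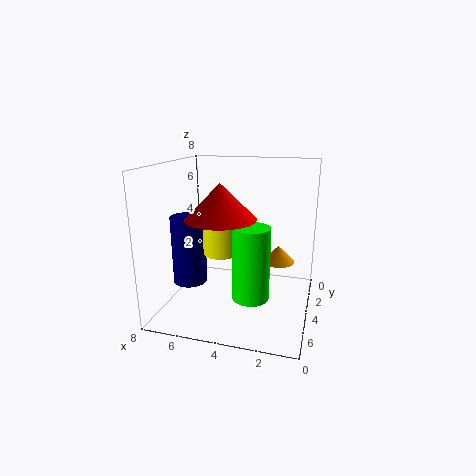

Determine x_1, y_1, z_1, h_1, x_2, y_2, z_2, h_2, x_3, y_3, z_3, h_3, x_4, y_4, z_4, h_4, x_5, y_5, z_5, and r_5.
x_1 = 3, y_1 = 5, z_1 = 1, h_1 = 4, x_2 = 5, y_2 = 4, z_2 = 3, h_2 = 3, x_3 = 7, y_3 = 4, z_3 = 1, h_3 = 4, x_4 = 2, y_4 = 2, z_4 = 2, h_4 = 1, x_5 = 5, y_5 = 4, z_5 = 5, r_5 = 2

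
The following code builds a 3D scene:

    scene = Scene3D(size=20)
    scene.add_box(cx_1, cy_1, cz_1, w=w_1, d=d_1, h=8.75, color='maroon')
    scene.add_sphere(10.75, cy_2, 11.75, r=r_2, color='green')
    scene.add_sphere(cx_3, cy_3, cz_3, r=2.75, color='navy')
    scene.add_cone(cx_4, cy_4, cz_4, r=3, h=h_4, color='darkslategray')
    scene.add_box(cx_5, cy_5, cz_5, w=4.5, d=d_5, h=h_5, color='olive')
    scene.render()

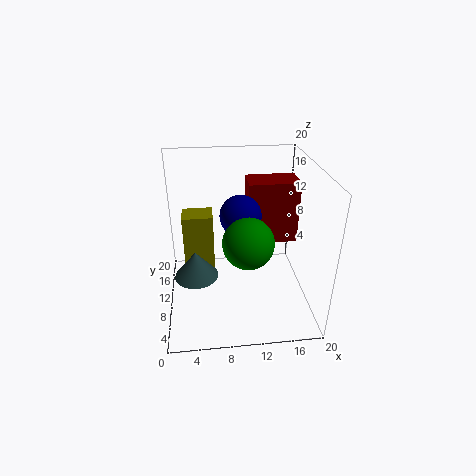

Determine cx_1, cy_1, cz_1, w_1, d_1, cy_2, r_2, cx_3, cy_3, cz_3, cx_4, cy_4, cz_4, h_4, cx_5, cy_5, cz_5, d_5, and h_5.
cx_1 = 11.5; cy_1 = 10.25; cz_1 = 8.75; w_1 = 7; d_1 = 4.25; cy_2 = 5.5; r_2 = 3.25; cx_3 = 10.25; cy_3 = 9.25; cz_3 = 13.75; cx_4 = 4; cy_4 = 8.5; cz_4 = 5.25; h_4 = 3.75; cx_5 = 2.25; cy_5 = 13; cz_5 = 3.25; d_5 = 3.75; h_5 = 8.5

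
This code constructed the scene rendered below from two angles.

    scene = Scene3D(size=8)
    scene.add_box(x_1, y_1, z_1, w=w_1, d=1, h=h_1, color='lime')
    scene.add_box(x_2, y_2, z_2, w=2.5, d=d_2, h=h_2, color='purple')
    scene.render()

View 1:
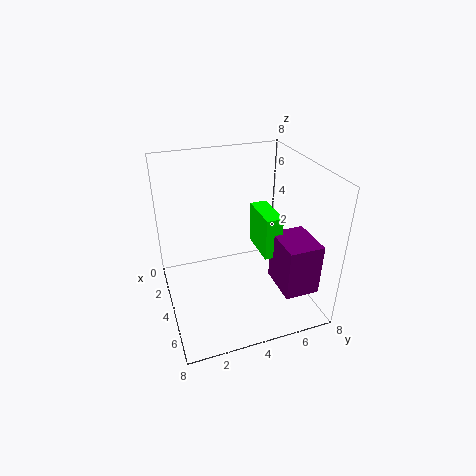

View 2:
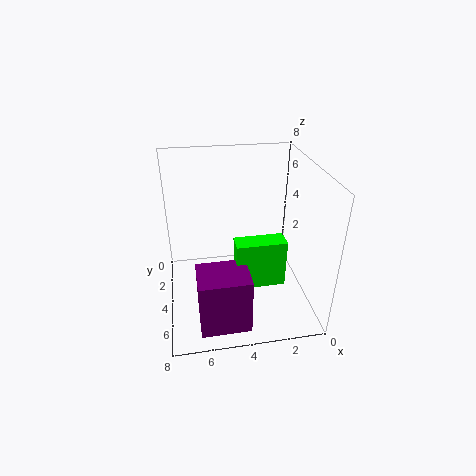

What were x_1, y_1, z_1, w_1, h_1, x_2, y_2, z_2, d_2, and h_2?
x_1 = 2; y_1 = 5.5; z_1 = 2.5; w_1 = 2.5; h_1 = 2.5; x_2 = 4; y_2 = 6; z_2 = 1; d_2 = 2; h_2 = 3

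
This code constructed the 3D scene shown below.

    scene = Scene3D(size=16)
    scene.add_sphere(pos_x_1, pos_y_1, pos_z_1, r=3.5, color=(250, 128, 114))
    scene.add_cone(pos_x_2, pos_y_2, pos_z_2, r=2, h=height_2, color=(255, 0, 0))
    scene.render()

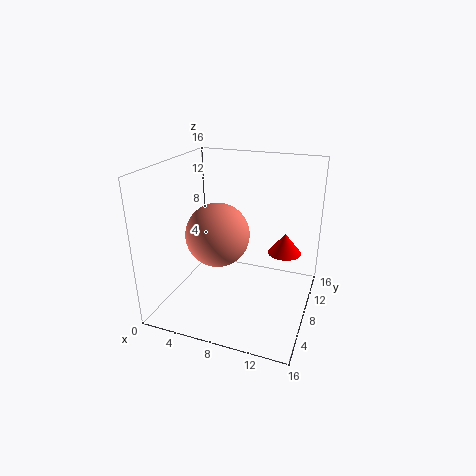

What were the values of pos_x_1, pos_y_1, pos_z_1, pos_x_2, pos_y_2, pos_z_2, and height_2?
pos_x_1 = 6
pos_y_1 = 7
pos_z_1 = 8.5
pos_x_2 = 12.5
pos_y_2 = 12
pos_z_2 = 5
height_2 = 2.5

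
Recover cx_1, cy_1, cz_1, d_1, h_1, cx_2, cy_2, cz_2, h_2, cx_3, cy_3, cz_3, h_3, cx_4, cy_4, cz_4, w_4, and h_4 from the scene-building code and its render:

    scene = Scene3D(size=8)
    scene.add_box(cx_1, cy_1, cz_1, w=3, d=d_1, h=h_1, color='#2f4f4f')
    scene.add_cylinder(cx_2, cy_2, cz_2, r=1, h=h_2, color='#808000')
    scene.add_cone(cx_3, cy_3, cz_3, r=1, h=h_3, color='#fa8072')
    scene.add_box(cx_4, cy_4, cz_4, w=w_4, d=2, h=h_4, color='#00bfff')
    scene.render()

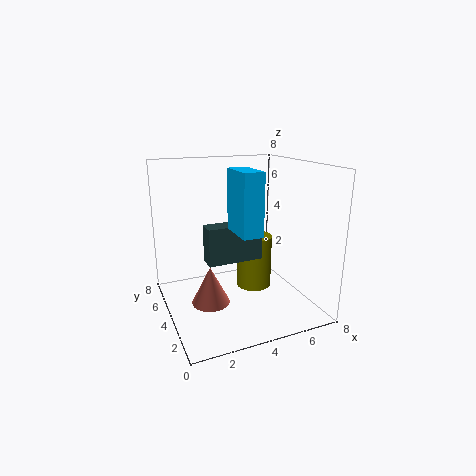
cx_1 = 2
cy_1 = 3
cz_1 = 3
d_1 = 1
h_1 = 2
cx_2 = 5
cy_2 = 4
cz_2 = 1
h_2 = 3
cx_3 = 2
cy_3 = 3
cz_3 = 1
h_3 = 2
cx_4 = 3
cy_4 = 1
cz_4 = 5
w_4 = 1
h_4 = 3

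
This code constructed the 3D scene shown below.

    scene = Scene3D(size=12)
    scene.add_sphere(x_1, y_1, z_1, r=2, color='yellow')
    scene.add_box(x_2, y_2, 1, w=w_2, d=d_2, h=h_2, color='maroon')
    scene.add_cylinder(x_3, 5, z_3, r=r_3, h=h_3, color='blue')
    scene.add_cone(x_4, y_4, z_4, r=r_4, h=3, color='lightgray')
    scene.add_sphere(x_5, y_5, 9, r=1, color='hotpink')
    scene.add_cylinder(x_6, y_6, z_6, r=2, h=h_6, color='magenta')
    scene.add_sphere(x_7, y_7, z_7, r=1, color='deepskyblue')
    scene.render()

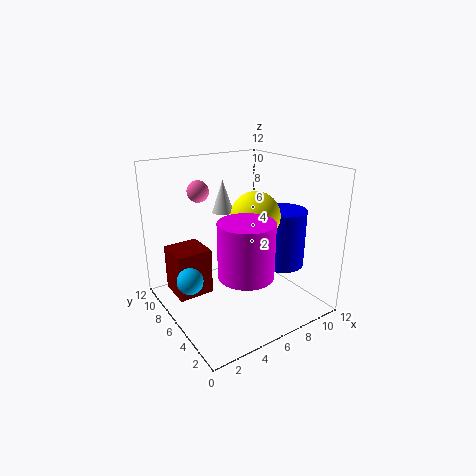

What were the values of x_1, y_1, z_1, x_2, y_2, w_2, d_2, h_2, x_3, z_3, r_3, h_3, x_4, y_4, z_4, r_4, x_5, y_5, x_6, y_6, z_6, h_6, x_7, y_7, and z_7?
x_1 = 7; y_1 = 5; z_1 = 8; x_2 = 1; y_2 = 7; w_2 = 3; d_2 = 3; h_2 = 4; x_3 = 10; z_3 = 3; r_3 = 2; h_3 = 5; x_4 = 7; y_4 = 10; z_4 = 7; r_4 = 1; x_5 = 5; y_5 = 11; x_6 = 4; y_6 = 2; z_6 = 5; h_6 = 4; x_7 = 1; y_7 = 5; z_7 = 4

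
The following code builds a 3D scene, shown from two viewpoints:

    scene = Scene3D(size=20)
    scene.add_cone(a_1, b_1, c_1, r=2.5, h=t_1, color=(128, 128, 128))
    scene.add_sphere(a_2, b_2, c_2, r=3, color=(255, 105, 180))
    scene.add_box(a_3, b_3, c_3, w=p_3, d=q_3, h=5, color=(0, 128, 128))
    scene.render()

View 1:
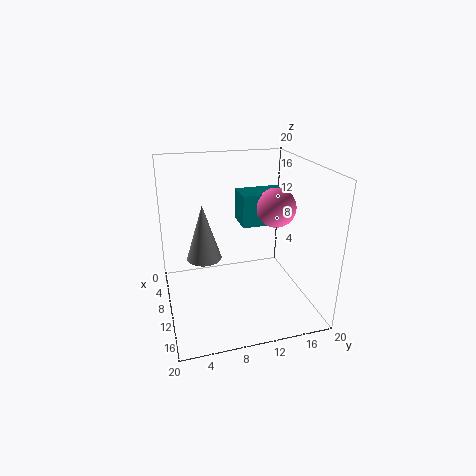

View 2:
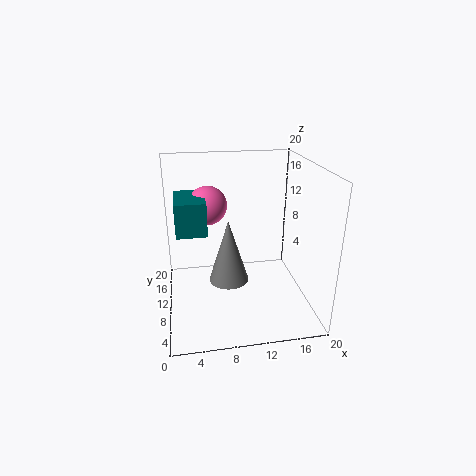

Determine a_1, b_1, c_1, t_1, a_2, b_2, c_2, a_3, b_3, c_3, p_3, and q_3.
a_1 = 8; b_1 = 5.5; c_1 = 6.5; t_1 = 8; a_2 = 6.5; b_2 = 17; c_2 = 12.5; a_3 = 1.5; b_3 = 12; c_3 = 9.5; p_3 = 4.5; q_3 = 7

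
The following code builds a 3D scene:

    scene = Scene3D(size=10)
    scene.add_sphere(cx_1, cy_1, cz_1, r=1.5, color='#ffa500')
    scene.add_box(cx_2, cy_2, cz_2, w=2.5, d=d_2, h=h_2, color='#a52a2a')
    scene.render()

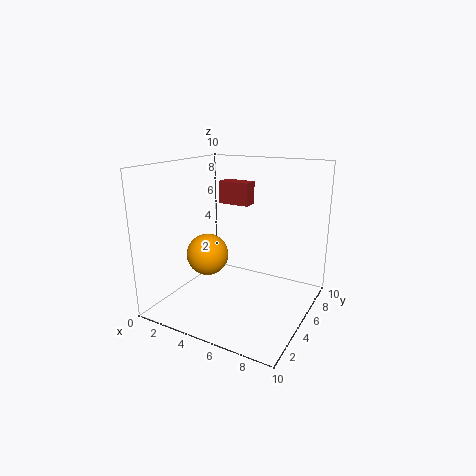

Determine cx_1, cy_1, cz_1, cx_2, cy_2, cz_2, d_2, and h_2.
cx_1 = 2.75
cy_1 = 4.5
cz_1 = 3.5
cx_2 = 1.75
cy_2 = 7.75
cz_2 = 6.5
d_2 = 1.25
h_2 = 1.75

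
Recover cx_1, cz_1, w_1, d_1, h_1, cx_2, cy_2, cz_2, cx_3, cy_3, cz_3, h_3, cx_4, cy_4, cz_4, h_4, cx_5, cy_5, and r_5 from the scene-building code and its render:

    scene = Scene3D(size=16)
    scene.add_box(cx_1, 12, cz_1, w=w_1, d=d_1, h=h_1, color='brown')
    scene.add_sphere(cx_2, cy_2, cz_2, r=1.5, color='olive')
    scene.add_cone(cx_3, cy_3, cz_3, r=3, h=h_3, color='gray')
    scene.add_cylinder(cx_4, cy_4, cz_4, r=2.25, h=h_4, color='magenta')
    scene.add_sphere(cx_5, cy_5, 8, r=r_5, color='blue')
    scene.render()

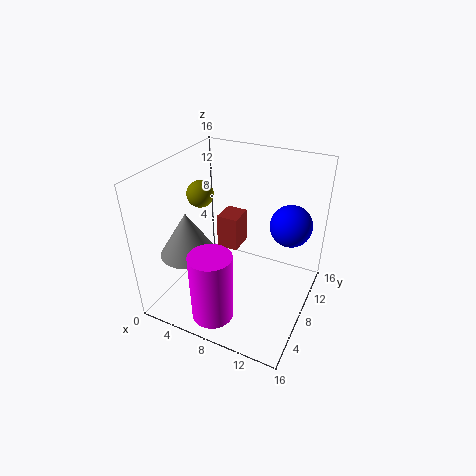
cx_1 = 3; cz_1 = 3; w_1 = 2.75; d_1 = 3.25; h_1 = 4.5; cx_2 = 3.25; cy_2 = 8.25; cz_2 = 12.25; cx_3 = 3.75; cy_3 = 4.5; cz_3 = 7; h_3 = 4.75; cx_4 = 7.5; cy_4 = 2.75; cz_4 = 1; h_4 = 7.75; cx_5 = 12.5; cy_5 = 13; r_5 = 2.5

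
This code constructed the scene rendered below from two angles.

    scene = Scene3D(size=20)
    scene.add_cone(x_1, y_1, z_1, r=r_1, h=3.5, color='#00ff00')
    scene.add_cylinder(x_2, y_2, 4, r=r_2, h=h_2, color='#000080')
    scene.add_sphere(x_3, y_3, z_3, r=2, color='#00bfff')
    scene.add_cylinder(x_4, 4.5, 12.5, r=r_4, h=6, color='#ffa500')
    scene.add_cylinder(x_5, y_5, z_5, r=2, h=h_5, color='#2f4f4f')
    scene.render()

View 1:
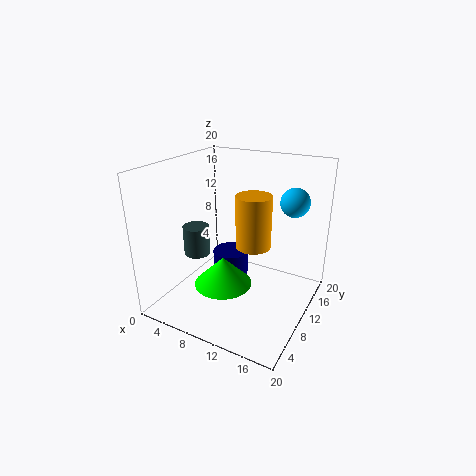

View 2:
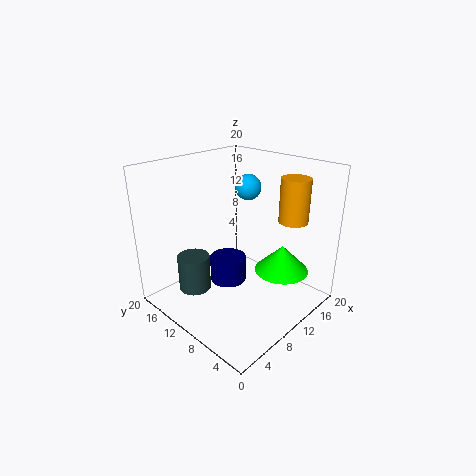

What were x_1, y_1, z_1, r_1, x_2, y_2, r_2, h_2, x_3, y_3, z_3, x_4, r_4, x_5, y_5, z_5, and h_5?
x_1 = 11.5
y_1 = 3.5
z_1 = 7
r_1 = 3.5
x_2 = 8.5
y_2 = 10.5
r_2 = 2.5
h_2 = 3.5
x_3 = 16.5
y_3 = 14
z_3 = 15
x_4 = 15
r_4 = 2
x_5 = 2.5
y_5 = 10.5
z_5 = 5.5
h_5 = 4.5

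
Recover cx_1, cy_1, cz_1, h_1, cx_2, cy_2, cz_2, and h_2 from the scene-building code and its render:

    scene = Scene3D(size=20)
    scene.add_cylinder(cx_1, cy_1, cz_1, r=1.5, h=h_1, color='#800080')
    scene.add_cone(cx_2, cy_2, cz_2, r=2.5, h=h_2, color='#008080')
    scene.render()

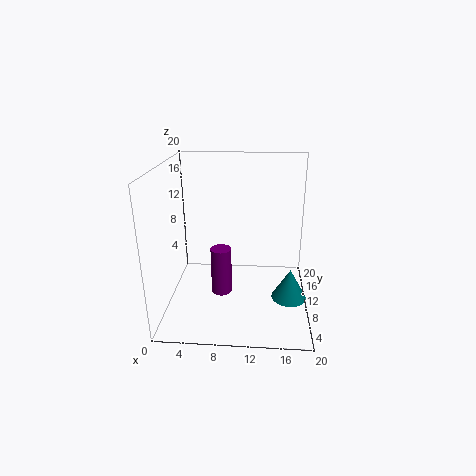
cx_1 = 7.5; cy_1 = 10.5; cz_1 = 1; h_1 = 7; cx_2 = 17.5; cy_2 = 9.5; cz_2 = 1; h_2 = 4.5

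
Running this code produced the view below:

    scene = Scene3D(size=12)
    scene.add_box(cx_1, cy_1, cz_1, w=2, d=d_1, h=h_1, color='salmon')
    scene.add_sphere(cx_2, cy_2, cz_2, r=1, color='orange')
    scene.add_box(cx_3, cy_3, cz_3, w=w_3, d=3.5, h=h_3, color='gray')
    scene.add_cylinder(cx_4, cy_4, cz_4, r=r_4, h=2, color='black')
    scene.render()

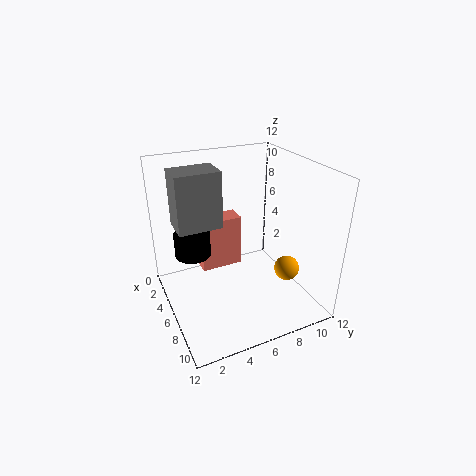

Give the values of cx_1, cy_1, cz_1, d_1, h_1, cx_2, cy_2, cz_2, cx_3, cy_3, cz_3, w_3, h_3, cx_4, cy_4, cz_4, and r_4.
cx_1 = 0.5
cy_1 = 4
cz_1 = 1
d_1 = 4
h_1 = 5
cx_2 = 9
cy_2 = 9
cz_2 = 4
cx_3 = 4
cy_3 = 1
cz_3 = 7.5
w_3 = 2.5
h_3 = 4.5
cx_4 = 4.5
cy_4 = 2.5
cz_4 = 4.5
r_4 = 1.5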